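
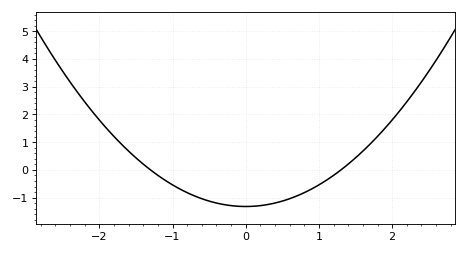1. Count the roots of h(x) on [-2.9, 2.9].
2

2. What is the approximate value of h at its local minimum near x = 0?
-1.3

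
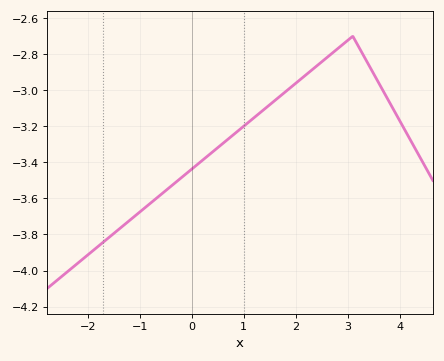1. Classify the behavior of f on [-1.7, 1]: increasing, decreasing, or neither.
increasing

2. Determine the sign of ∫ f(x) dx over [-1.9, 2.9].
negative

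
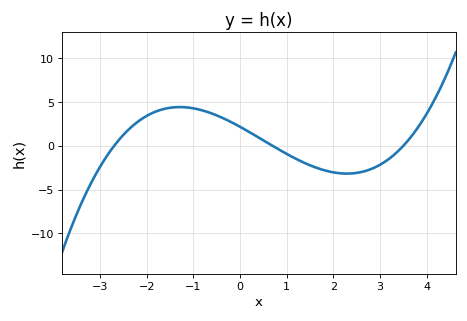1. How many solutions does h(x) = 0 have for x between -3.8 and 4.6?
3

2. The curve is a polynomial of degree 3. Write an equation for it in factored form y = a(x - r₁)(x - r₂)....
y = 0.33(x + 2.7)(x - 0.7)(x - 3.5)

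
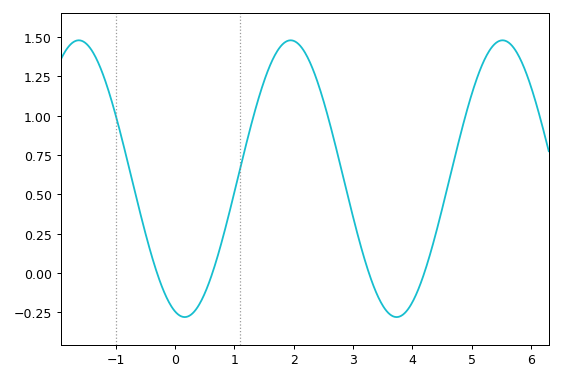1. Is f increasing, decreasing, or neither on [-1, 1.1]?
neither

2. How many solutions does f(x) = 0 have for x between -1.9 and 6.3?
4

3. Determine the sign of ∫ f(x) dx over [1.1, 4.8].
positive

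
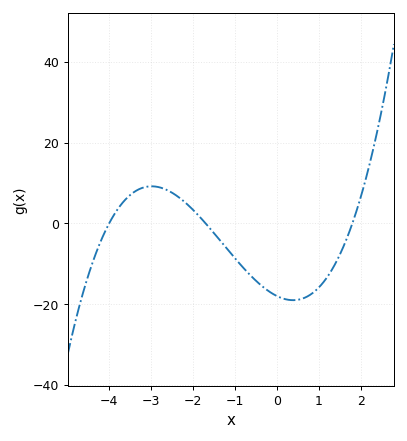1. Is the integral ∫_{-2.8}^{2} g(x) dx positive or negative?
negative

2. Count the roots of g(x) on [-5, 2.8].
3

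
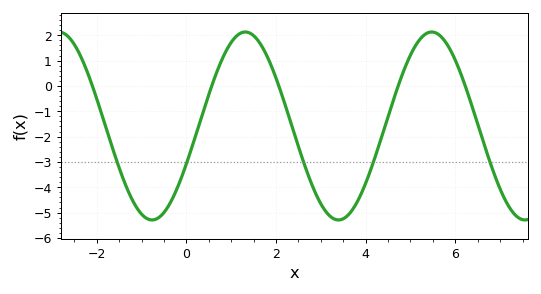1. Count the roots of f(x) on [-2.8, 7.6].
5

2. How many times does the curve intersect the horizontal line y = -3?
5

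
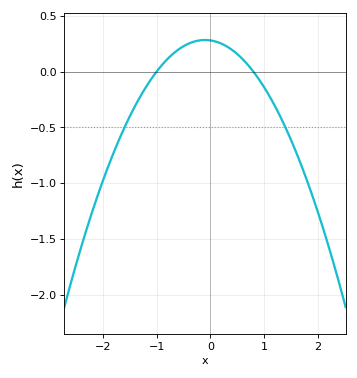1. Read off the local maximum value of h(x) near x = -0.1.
0.283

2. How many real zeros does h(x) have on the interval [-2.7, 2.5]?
2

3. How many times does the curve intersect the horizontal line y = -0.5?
2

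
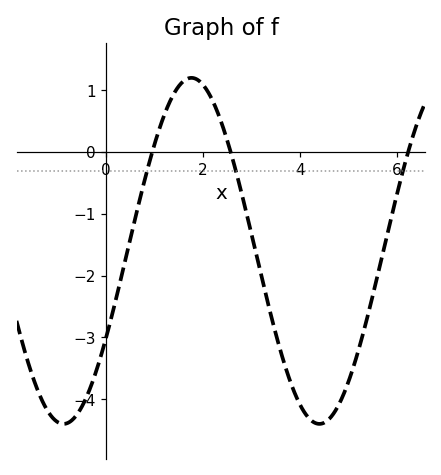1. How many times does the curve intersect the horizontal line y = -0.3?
3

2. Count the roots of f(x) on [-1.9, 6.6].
3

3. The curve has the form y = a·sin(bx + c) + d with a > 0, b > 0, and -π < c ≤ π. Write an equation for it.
y = 2.8sin(1.2x - 0.52) - 1.6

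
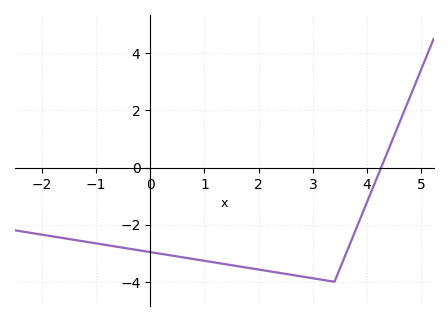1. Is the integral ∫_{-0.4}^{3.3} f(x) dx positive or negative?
negative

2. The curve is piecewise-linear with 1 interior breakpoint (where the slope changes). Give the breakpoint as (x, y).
(3.4, -4)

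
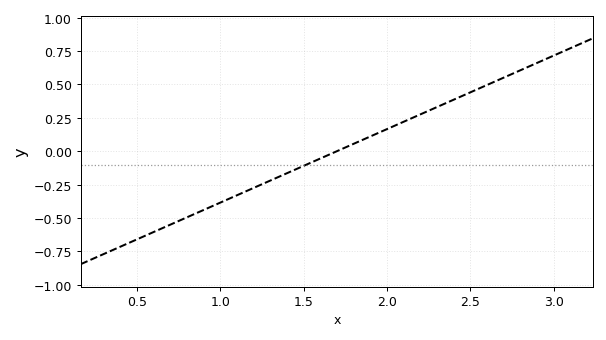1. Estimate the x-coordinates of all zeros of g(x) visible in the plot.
1.7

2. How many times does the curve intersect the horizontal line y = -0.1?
1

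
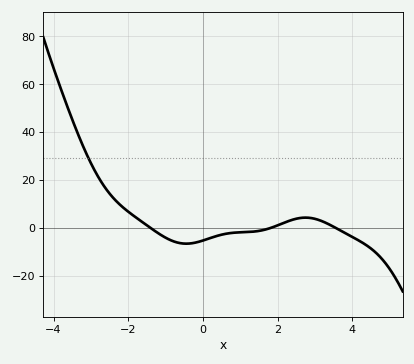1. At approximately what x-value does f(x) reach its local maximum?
2.8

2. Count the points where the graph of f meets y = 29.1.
1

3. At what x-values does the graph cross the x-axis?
-1.4, 1.8, 3.6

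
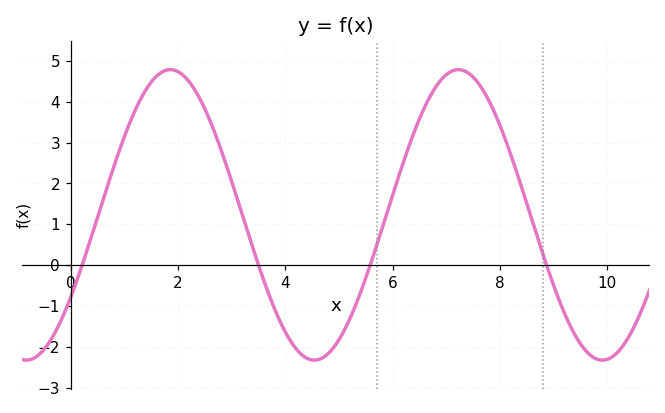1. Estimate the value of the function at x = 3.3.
0.806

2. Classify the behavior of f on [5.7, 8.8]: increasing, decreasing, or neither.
neither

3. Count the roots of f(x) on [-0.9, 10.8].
4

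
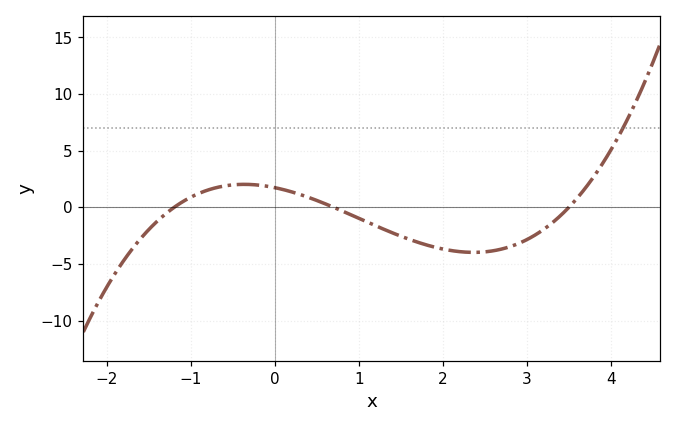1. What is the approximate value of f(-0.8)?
1.52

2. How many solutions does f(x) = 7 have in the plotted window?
1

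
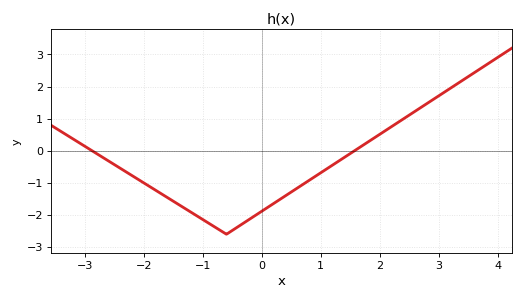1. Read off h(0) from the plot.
-1.9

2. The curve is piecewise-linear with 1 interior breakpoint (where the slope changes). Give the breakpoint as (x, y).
(-0.6, -2.6)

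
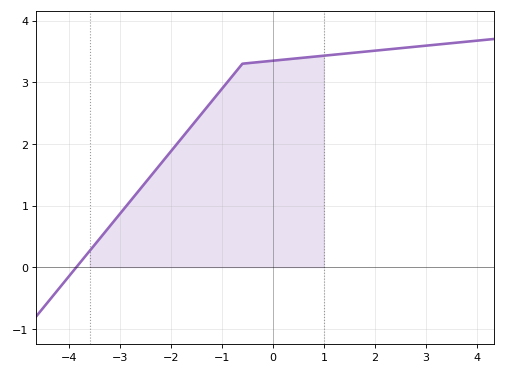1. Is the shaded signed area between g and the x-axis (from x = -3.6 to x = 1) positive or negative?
positive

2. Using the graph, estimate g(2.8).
3.6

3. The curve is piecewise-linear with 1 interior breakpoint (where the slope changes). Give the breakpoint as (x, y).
(-0.6, 3.3)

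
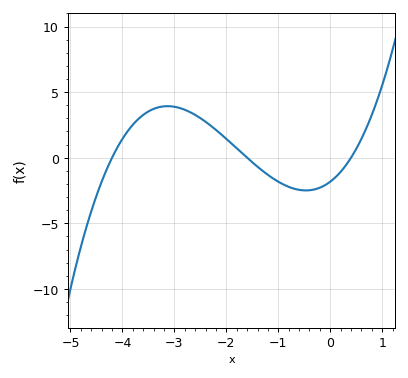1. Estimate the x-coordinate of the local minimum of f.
-0.468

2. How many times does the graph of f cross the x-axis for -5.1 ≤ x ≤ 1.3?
3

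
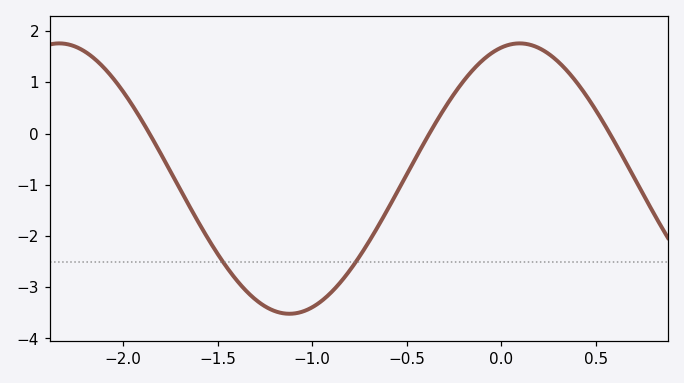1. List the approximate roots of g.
-1.85, -0.4, 0.55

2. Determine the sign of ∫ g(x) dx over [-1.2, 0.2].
negative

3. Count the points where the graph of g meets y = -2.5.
2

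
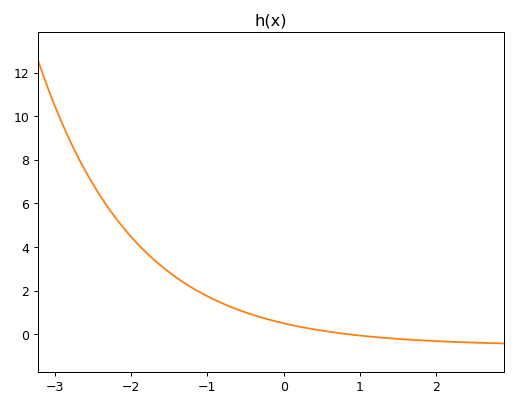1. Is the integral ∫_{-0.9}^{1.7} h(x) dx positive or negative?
positive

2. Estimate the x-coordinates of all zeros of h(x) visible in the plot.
0.9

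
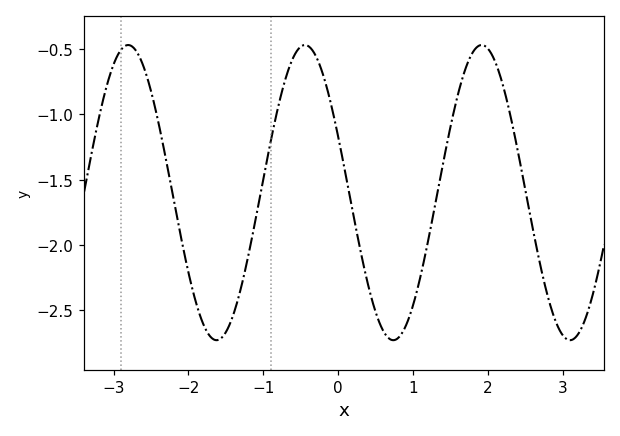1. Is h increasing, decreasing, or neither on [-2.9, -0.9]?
neither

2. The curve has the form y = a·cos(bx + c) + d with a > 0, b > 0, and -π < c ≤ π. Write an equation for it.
y = 1.13cos(2.66x + 1.18) - 1.6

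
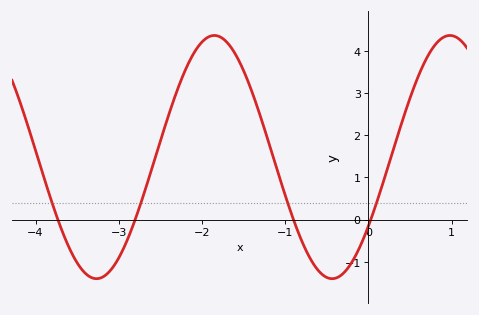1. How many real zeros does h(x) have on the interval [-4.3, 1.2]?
4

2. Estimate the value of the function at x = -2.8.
0.015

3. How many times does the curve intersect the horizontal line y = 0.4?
4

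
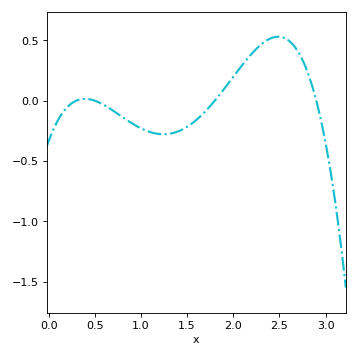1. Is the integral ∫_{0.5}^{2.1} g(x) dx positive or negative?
negative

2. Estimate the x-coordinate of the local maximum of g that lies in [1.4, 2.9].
2.49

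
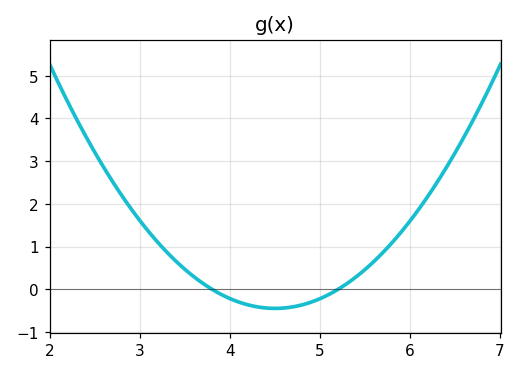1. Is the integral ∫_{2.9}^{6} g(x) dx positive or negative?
positive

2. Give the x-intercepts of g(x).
3.8, 5.2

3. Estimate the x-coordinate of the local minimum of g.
4.5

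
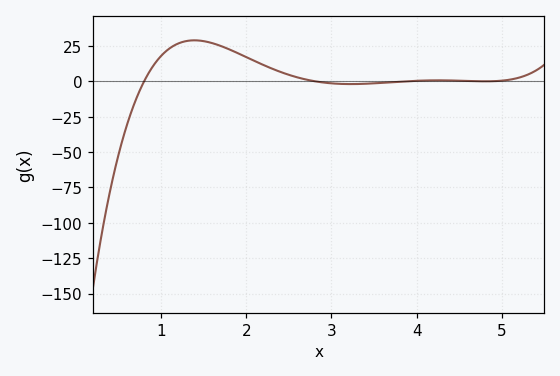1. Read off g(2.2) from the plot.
12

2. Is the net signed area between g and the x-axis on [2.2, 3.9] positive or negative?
positive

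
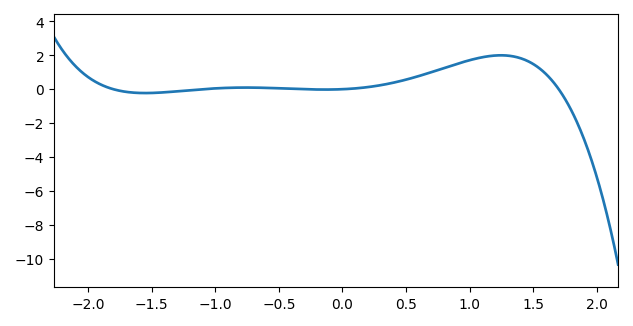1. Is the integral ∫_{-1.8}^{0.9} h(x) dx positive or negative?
positive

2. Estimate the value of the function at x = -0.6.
0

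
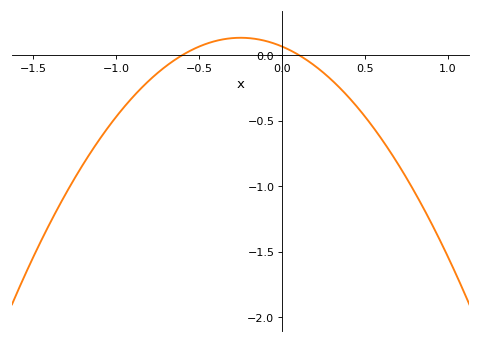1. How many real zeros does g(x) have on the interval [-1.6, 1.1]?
2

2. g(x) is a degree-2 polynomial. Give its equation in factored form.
y = -1.07(x + 0.6)(x - 0.1)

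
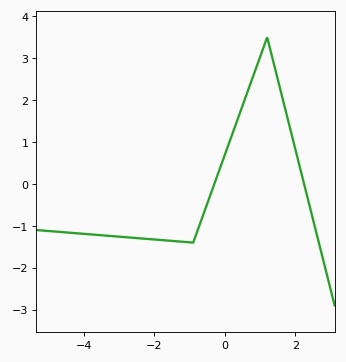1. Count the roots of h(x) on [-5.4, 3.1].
2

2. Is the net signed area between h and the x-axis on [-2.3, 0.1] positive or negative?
negative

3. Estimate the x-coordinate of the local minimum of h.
-1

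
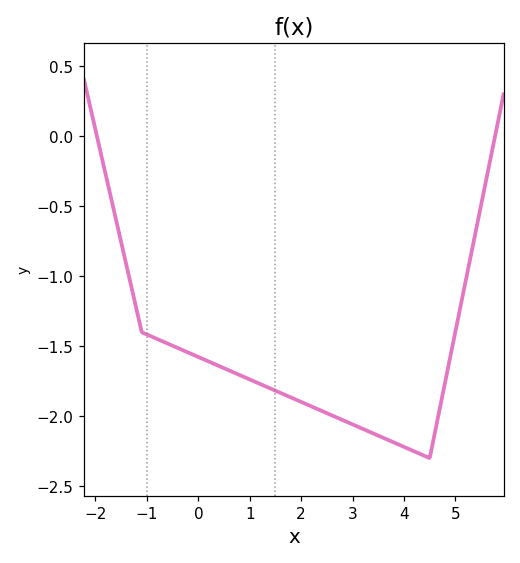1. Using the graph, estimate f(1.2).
-1.77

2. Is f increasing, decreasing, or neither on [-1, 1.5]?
decreasing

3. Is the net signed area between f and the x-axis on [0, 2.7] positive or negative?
negative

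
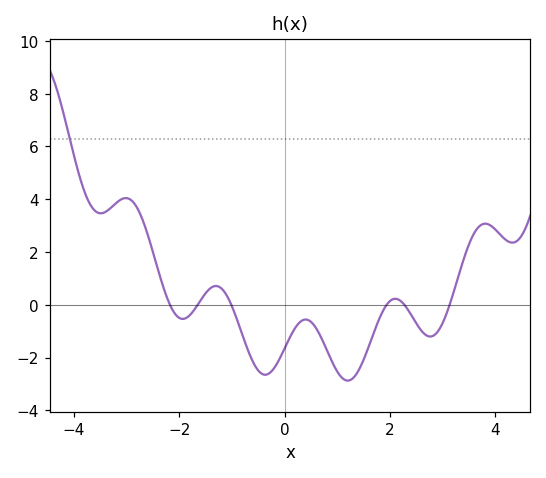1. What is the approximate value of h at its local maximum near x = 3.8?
3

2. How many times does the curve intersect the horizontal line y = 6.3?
1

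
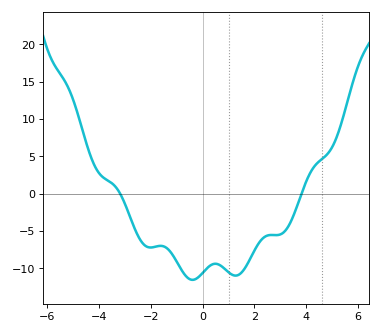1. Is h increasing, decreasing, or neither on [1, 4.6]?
neither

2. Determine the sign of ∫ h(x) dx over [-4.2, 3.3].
negative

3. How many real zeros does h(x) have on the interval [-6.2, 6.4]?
2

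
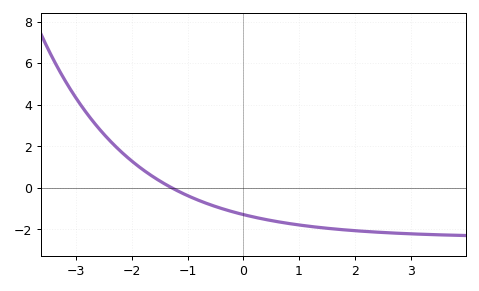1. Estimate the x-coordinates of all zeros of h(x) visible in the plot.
-1.2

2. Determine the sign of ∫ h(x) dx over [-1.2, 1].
negative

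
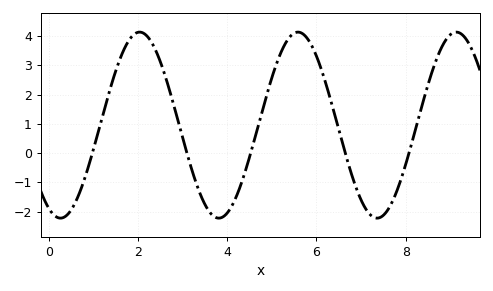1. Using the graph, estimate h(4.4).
-0.6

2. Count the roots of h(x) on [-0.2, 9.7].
5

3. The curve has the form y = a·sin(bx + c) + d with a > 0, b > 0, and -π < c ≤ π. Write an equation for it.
y = 3.18sin(1.8x - 2) + 0.96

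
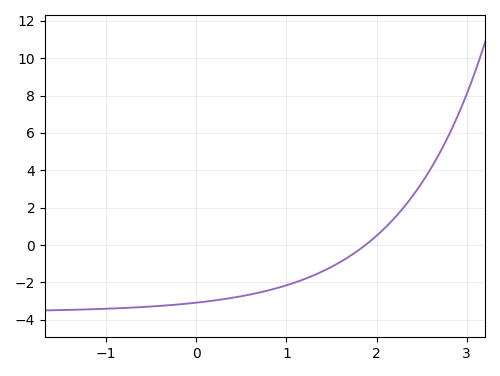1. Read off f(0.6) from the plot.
-2.65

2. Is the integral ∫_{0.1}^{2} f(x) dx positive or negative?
negative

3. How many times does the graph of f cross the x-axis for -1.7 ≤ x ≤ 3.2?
1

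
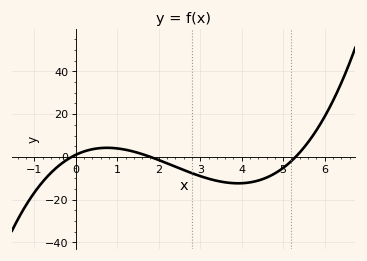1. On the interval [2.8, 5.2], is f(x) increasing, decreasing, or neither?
neither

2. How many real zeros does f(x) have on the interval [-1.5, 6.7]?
3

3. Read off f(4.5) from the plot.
-10.4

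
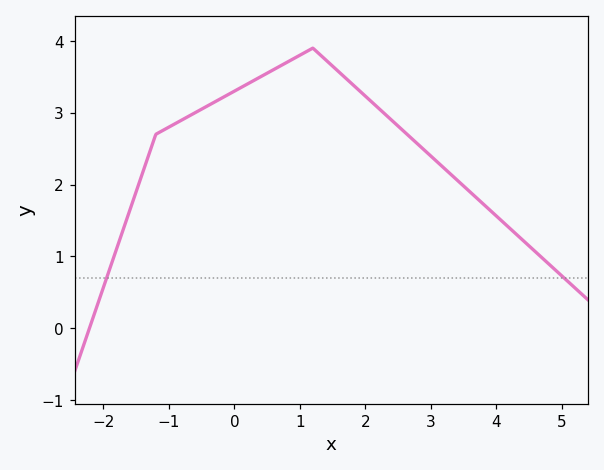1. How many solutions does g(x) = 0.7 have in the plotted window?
2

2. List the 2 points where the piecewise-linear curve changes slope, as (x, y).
(-1.2, 2.7); (1.2, 3.9)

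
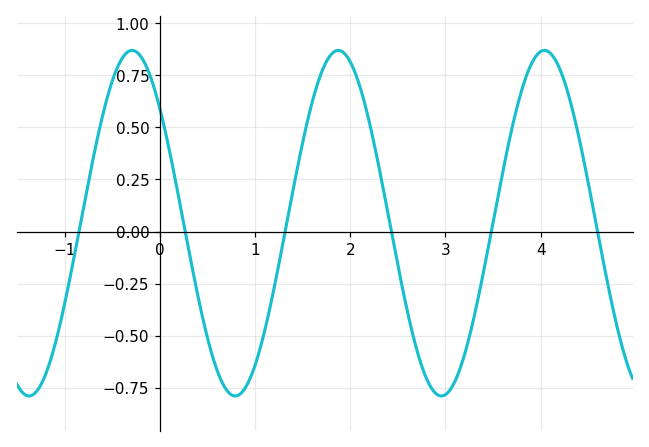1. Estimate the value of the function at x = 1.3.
-0.04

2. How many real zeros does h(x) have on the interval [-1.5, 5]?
6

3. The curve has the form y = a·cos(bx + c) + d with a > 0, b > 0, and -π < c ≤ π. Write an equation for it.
y = 0.83cos(2.9x + 0.85) + 0.04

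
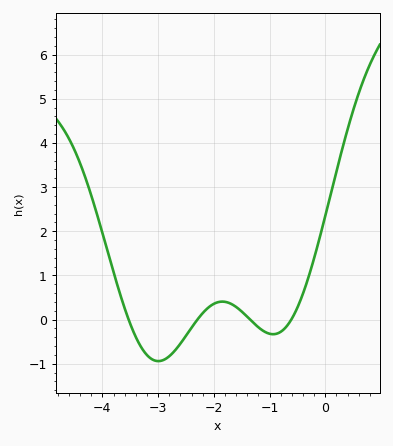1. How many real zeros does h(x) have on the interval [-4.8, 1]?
4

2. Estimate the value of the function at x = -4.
2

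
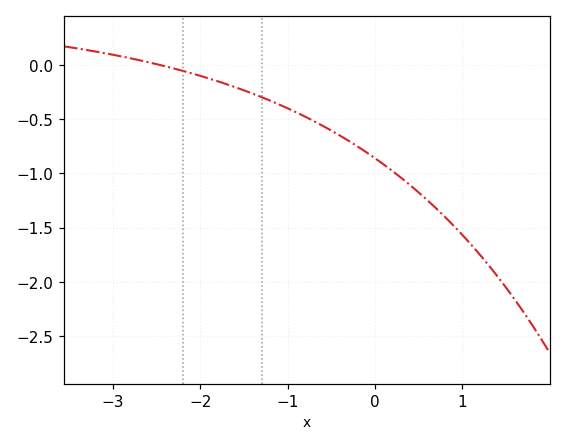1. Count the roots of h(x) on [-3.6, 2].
1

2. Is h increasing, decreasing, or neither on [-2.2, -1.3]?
decreasing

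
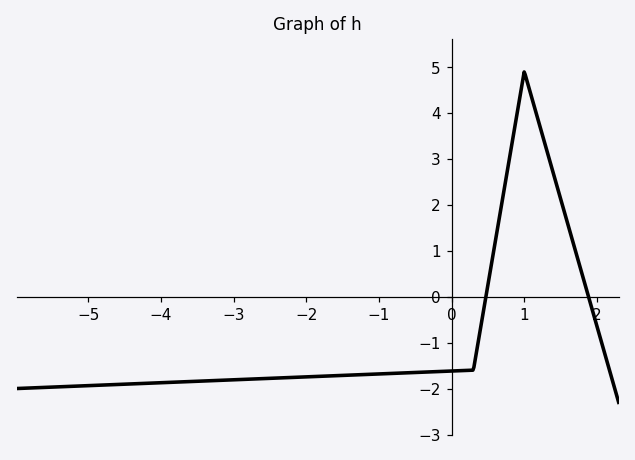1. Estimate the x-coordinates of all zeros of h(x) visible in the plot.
0.4, 1.8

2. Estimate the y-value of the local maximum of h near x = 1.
4.9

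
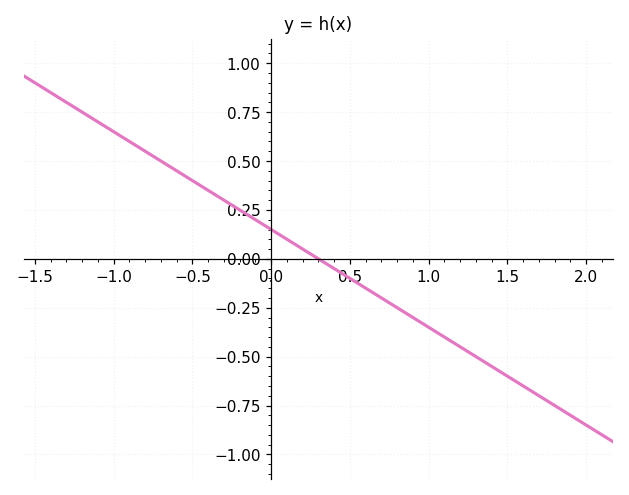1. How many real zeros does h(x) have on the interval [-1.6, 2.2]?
1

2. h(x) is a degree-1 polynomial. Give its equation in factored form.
y = -0.5(x - 0.3)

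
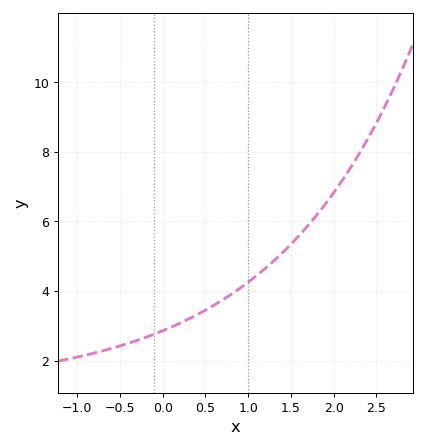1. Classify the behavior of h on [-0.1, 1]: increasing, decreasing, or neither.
increasing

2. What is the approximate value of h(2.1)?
7.2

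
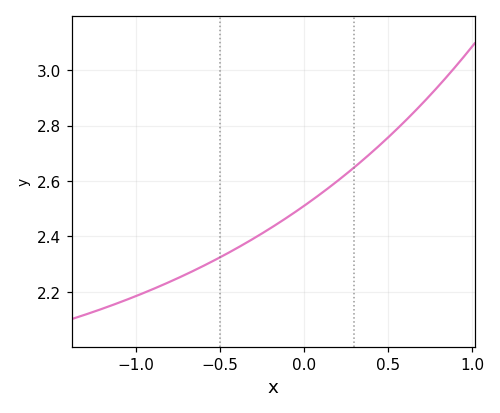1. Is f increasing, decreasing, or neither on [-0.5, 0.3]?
increasing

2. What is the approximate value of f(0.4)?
2.7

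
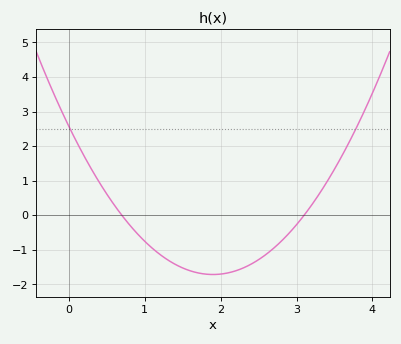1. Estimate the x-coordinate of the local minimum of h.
1.9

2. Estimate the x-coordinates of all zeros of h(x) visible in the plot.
0.7, 3.1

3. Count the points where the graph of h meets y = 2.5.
2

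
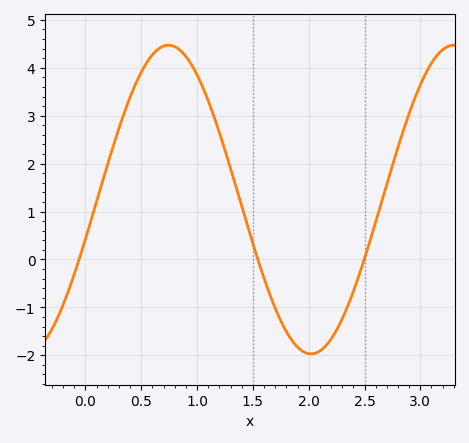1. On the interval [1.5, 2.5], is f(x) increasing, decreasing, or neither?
neither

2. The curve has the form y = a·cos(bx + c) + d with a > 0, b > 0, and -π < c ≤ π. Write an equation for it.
y = 3.22cos(2.5x - 1.8) + 1.25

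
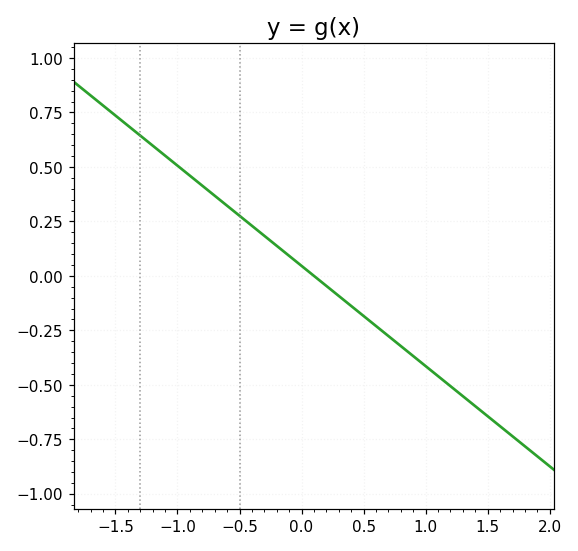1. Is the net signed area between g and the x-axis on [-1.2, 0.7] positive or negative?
positive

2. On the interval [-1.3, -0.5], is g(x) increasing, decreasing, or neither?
decreasing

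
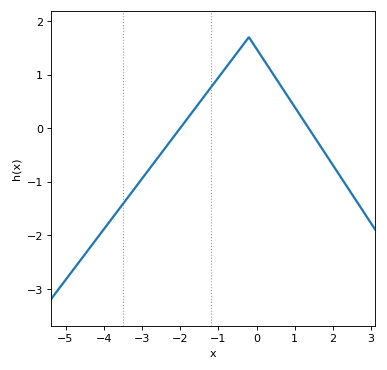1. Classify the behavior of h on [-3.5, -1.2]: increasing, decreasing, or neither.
increasing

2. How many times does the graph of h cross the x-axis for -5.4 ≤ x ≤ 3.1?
2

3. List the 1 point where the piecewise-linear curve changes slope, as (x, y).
(-0.2, 1.7)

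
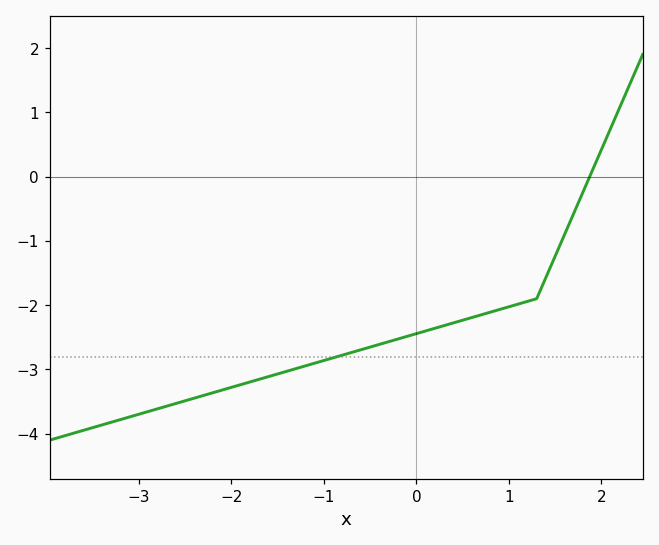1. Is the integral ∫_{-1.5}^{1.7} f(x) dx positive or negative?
negative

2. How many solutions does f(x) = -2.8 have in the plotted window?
1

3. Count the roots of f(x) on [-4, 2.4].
1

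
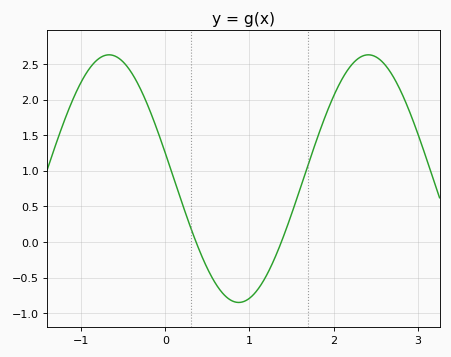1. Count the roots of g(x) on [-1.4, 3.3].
2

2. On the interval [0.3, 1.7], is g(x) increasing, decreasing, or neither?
neither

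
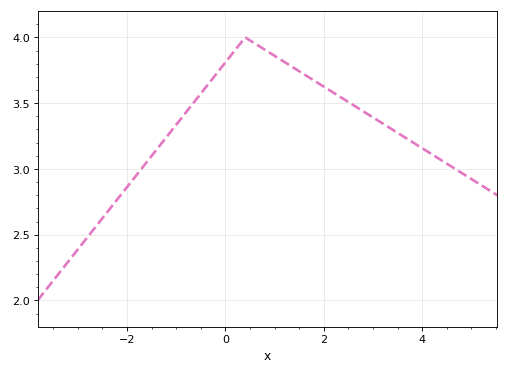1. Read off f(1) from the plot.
3.86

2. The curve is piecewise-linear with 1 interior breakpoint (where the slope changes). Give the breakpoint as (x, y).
(0.4, 4)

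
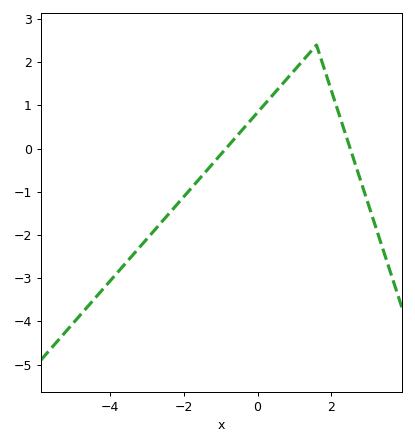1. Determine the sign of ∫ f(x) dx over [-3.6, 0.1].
negative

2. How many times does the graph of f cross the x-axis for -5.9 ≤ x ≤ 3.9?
2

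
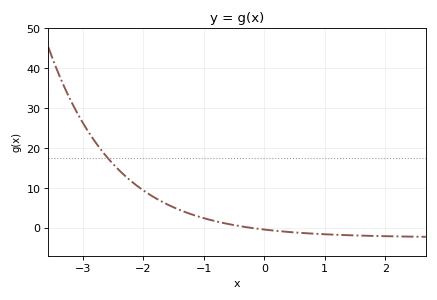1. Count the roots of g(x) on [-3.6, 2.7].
1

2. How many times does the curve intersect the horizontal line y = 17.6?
1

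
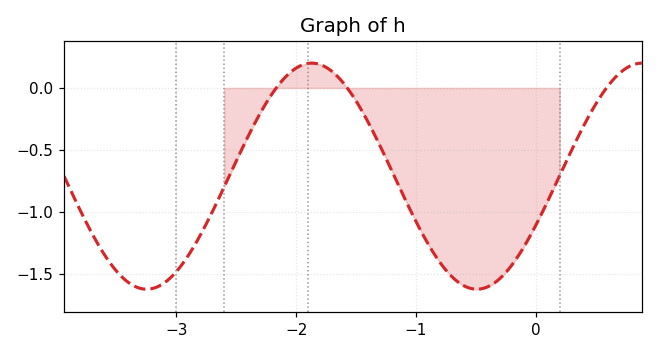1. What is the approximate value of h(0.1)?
-0.9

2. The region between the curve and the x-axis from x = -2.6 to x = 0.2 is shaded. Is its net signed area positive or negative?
negative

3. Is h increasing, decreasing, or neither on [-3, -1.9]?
increasing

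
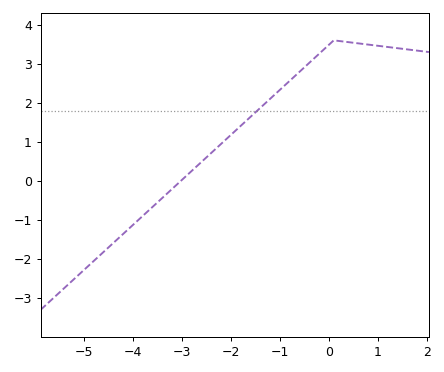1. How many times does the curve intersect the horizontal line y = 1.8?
1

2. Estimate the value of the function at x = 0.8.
3.49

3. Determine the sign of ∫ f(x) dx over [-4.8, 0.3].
positive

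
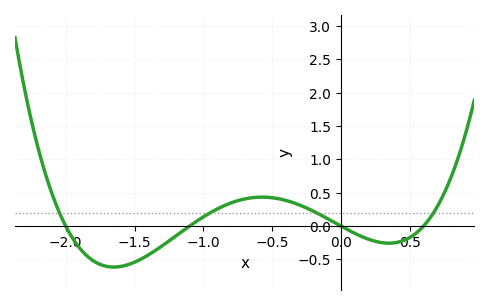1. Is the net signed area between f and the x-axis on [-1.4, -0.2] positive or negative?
positive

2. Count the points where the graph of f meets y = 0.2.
4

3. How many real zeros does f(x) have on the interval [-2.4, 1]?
4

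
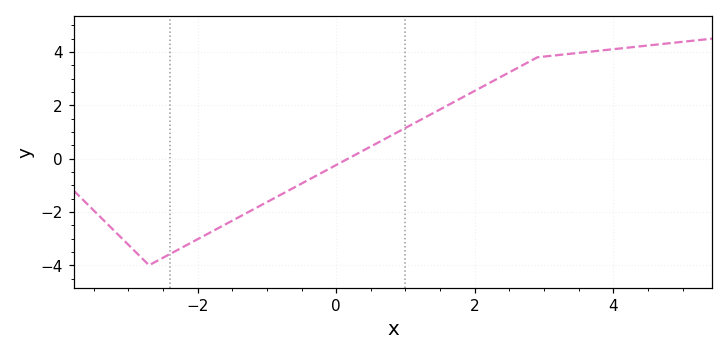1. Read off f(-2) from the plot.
-3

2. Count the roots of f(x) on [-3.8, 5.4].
1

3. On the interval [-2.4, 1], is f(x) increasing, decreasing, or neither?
increasing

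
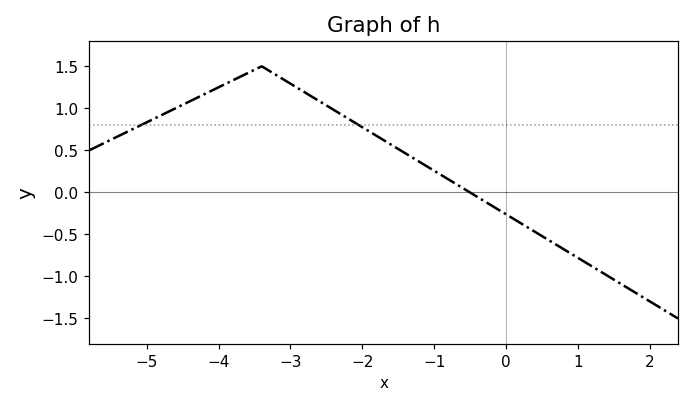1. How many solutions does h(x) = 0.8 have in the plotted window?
2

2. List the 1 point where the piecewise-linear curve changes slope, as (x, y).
(-3.4, 1.5)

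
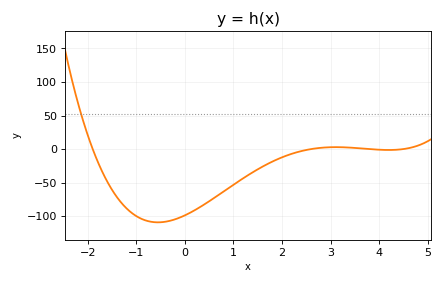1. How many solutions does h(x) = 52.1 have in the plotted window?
1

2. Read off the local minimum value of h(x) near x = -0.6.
-109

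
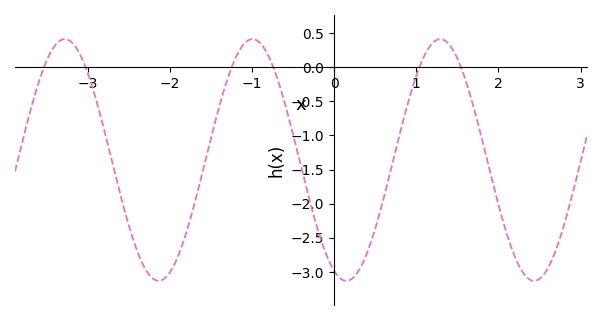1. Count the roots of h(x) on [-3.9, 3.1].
6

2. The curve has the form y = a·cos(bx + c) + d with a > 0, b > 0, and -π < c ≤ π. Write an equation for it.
y = 1.77cos(2.8x + 2.7) - 1.36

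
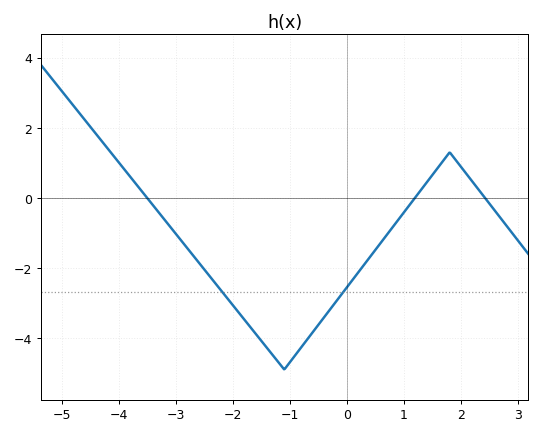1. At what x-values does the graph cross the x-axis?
-3.51, 1.19, 2.42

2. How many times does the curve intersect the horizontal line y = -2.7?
2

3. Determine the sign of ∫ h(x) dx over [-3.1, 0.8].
negative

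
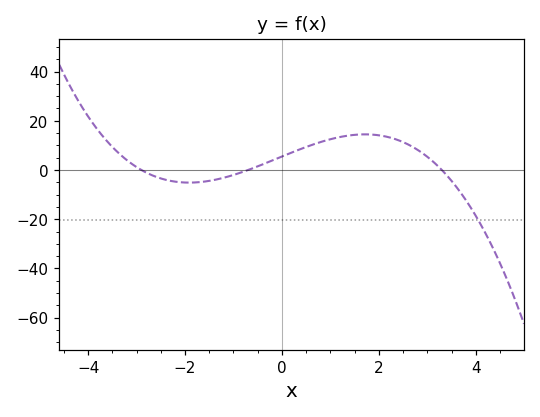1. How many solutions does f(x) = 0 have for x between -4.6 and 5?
3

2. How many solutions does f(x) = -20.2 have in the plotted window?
1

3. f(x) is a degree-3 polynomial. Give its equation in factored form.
y = -0.82(x + 2.9)(x + 0.7)(x - 3.3)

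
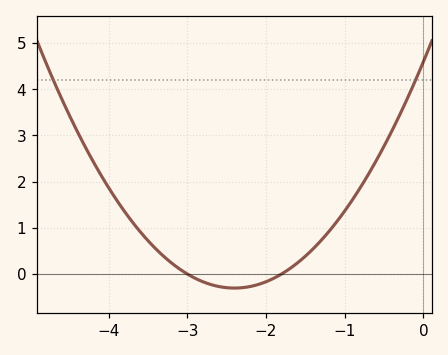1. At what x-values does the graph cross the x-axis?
-3, -1.8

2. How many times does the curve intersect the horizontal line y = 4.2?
2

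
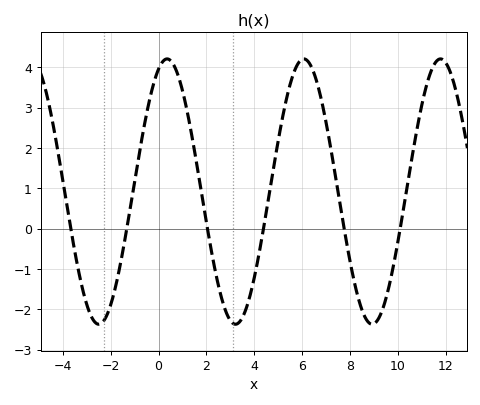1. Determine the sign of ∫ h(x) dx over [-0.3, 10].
positive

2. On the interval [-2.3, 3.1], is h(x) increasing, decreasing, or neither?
neither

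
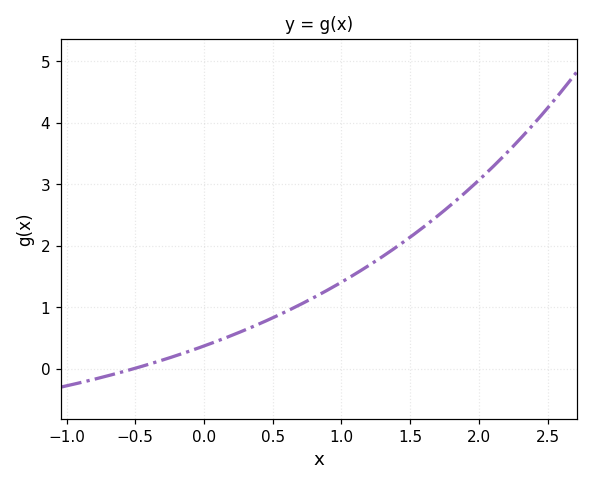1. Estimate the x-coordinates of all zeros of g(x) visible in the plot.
-0.5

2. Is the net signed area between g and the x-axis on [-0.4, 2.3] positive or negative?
positive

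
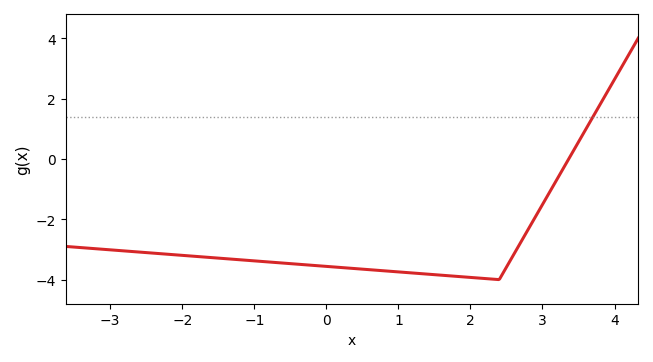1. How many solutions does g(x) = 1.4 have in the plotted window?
1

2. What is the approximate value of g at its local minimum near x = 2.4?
-4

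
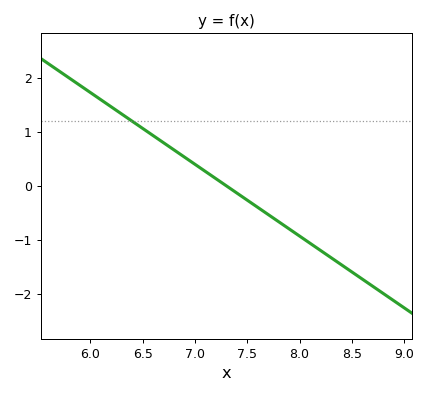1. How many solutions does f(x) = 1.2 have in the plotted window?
1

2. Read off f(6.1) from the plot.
1.6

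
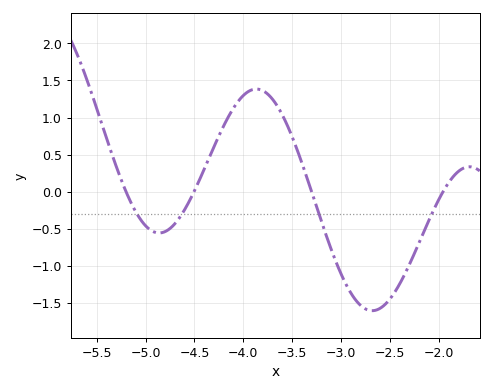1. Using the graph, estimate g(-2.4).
-1.25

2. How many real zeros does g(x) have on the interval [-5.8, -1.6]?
4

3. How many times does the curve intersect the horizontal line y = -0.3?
4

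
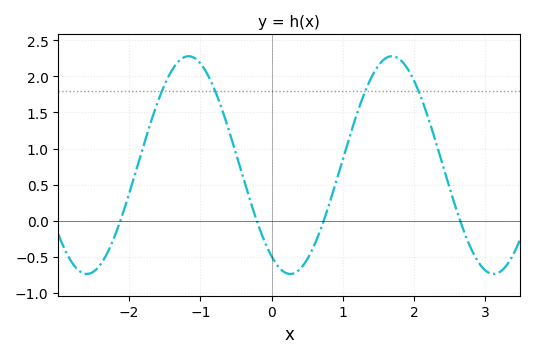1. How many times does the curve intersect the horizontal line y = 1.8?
4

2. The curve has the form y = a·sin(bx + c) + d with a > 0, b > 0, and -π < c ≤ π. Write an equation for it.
y = 1.51sin(2.2x - 2.1) + 0.77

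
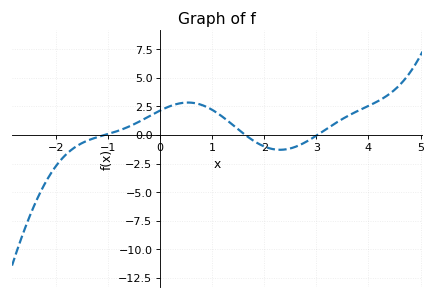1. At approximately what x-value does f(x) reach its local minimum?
2.4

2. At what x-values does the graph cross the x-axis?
-1, 1.6, 3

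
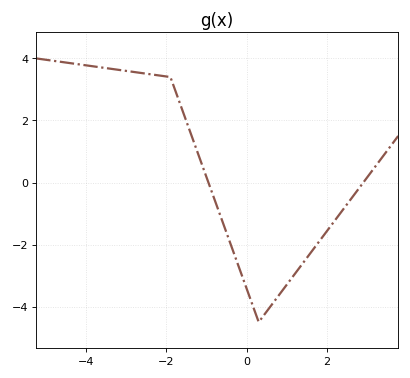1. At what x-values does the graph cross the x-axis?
-0.953, 2.91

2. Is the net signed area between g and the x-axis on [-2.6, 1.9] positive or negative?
negative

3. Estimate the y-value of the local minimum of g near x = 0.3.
-4.5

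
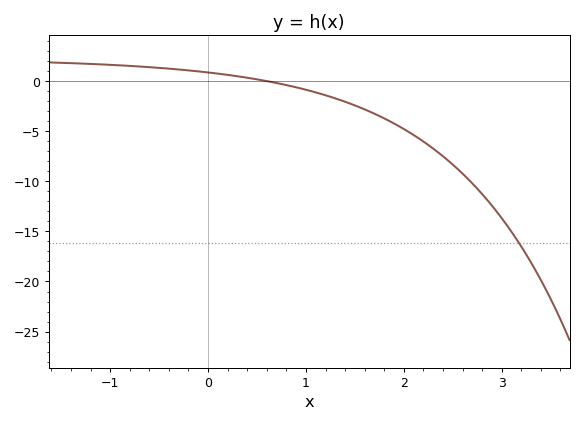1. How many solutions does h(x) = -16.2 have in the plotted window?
1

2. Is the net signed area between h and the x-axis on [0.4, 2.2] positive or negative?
negative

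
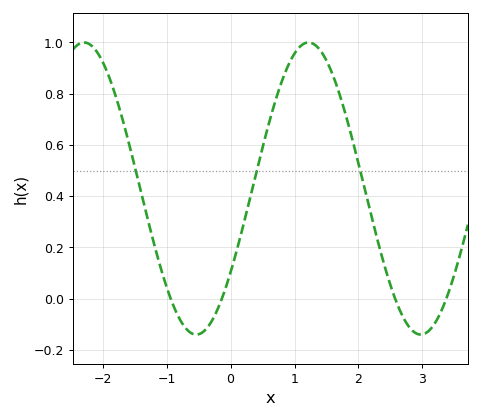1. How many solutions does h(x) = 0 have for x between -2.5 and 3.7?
4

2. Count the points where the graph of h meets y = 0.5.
3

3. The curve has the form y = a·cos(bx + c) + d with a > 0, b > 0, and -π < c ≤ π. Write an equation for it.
y = 0.57cos(1.8x - 2.2) + 0.43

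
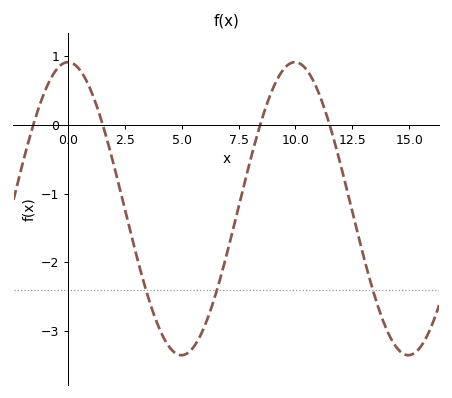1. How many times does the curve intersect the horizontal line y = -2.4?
3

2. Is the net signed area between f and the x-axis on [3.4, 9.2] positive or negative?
negative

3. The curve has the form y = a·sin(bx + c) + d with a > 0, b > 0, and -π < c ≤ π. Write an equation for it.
y = 2.13sin(0.63x + 1.57) - 1.22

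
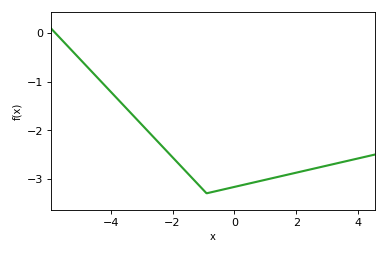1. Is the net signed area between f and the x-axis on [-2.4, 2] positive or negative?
negative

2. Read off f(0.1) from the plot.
-3.15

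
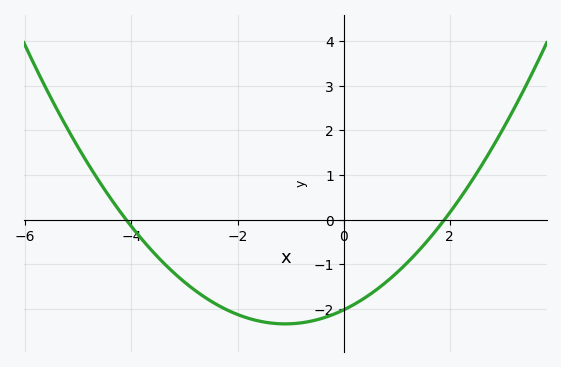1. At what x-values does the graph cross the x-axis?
-4.1, 1.9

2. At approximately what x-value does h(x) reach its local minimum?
-1.1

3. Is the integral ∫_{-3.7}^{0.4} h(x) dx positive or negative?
negative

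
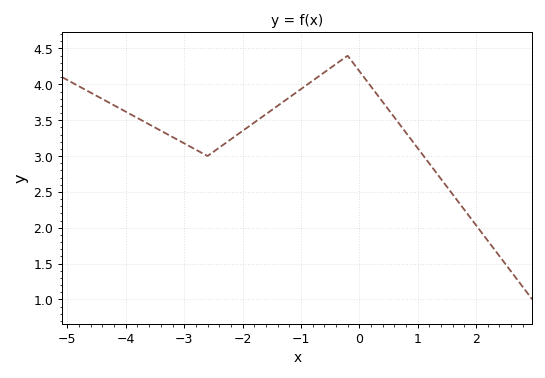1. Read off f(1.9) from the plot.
2.14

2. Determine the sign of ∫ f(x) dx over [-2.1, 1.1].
positive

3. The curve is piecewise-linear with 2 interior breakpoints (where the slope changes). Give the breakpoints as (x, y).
(-2.6, 3); (-0.2, 4.4)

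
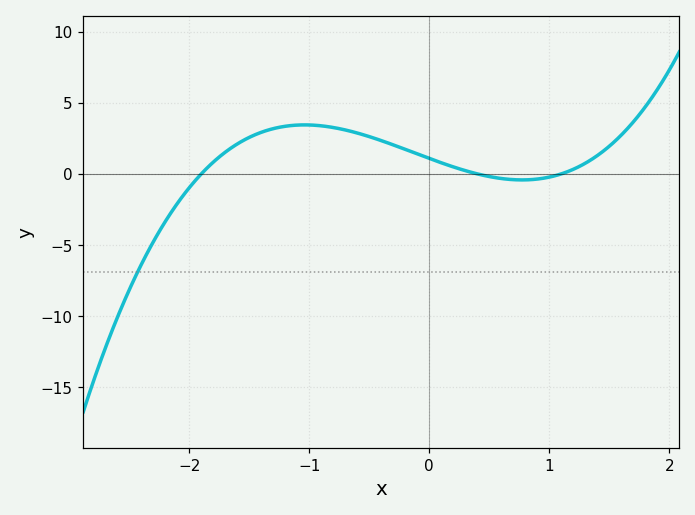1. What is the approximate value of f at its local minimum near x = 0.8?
-0.424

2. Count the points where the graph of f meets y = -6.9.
1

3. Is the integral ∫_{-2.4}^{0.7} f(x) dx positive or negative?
positive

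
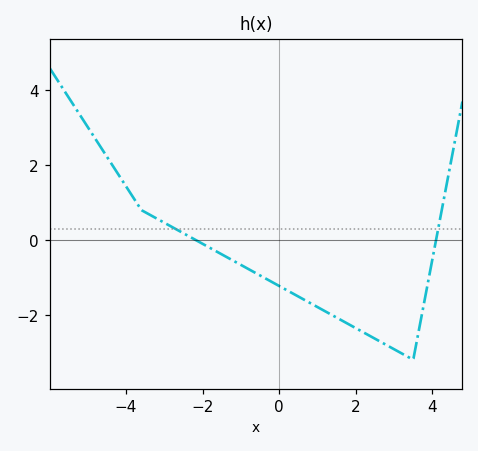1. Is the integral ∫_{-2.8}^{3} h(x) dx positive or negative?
negative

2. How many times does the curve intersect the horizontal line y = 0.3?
2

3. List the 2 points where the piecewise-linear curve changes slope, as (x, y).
(-3.6, 0.8); (3.5, -3.2)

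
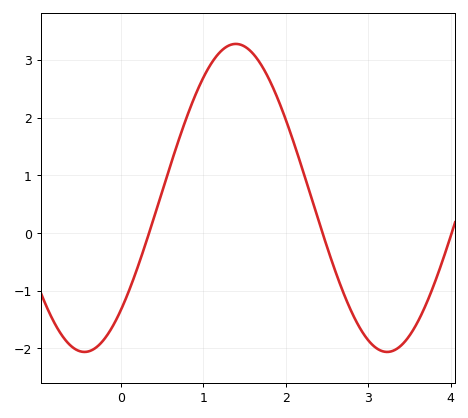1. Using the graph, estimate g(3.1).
-2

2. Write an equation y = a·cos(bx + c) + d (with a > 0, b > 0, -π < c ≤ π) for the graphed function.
y = 2.67cos(1.7x - 2.4) + 0.61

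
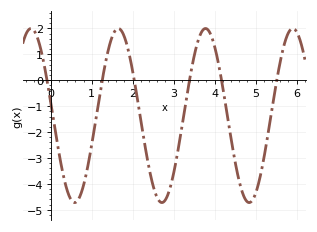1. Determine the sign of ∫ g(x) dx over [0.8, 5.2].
negative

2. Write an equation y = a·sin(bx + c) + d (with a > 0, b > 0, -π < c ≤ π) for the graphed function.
y = 3.36sin(2.95x + 2.99) - 1.36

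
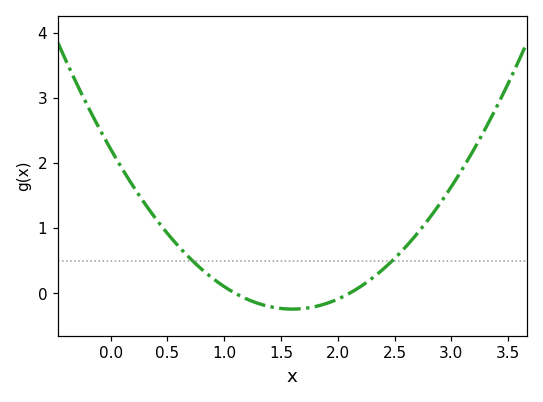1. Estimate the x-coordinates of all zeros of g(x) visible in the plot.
1.1, 2.1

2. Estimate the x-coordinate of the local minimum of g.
1.6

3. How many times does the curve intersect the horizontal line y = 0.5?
2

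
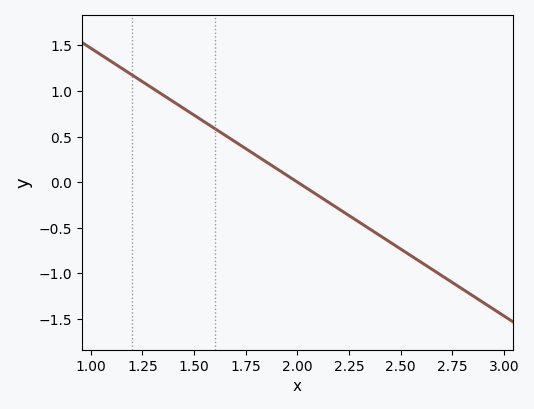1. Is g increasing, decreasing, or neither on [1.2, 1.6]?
decreasing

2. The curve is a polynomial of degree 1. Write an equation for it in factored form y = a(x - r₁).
y = -1.47(x - 2)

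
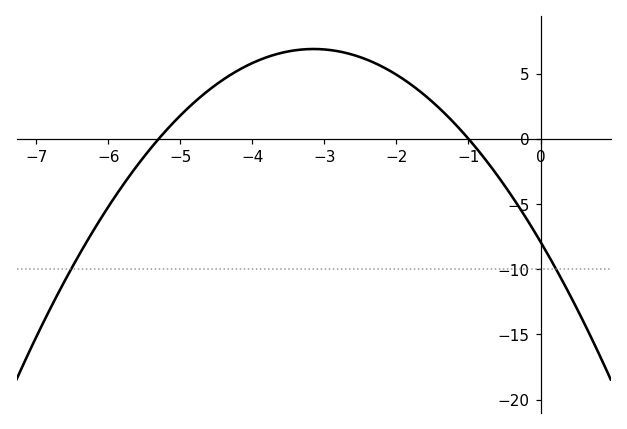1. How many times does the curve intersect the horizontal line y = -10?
2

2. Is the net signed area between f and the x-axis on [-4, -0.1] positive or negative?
positive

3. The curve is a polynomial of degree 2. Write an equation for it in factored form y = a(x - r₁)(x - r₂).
y = -1.49(x + 5.3)(x + 1)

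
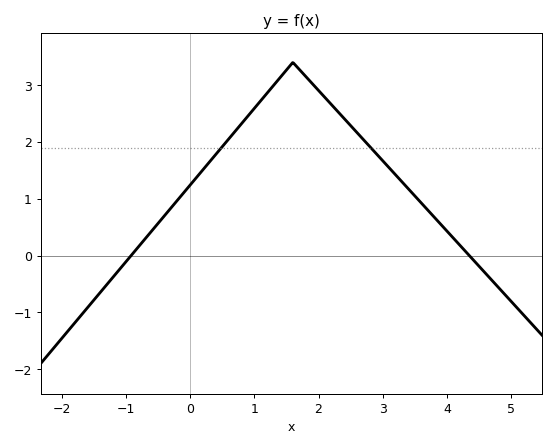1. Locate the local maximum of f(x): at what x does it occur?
1.6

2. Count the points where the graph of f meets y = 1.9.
2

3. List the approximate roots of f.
-0.922, 4.35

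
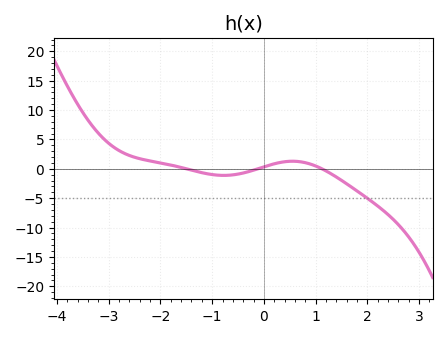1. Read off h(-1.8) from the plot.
0.651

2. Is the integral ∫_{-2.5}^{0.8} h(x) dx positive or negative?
positive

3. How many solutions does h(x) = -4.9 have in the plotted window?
1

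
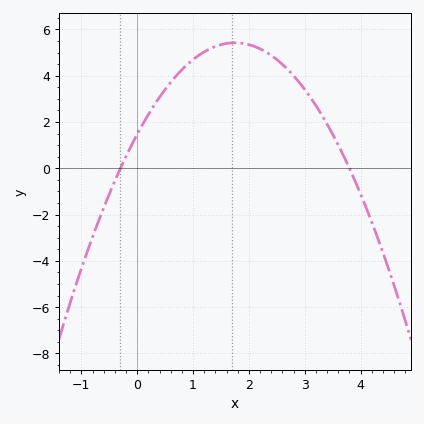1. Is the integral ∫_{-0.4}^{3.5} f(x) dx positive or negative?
positive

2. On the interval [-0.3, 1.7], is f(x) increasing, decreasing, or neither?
increasing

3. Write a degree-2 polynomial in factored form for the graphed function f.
y = -1.29(x + 0.3)(x - 3.8)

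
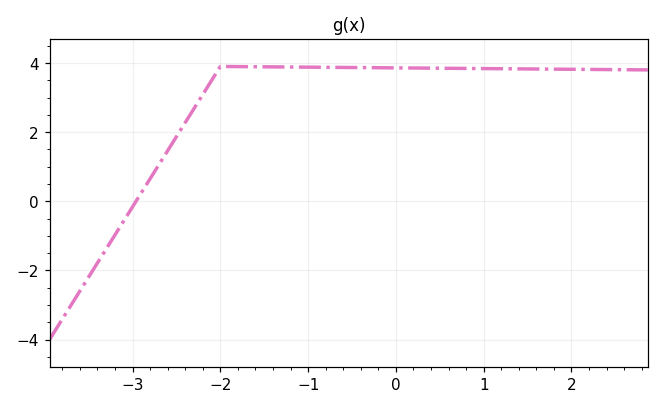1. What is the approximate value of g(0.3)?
3.8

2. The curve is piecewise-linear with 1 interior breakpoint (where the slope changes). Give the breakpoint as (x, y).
(-2, 3.9)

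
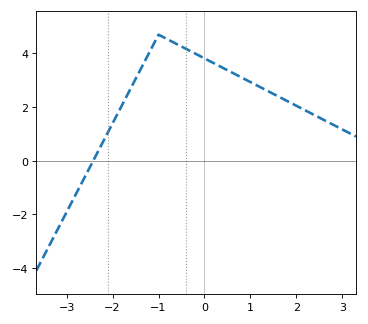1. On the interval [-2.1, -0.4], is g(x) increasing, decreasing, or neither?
neither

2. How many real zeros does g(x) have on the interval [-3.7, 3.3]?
1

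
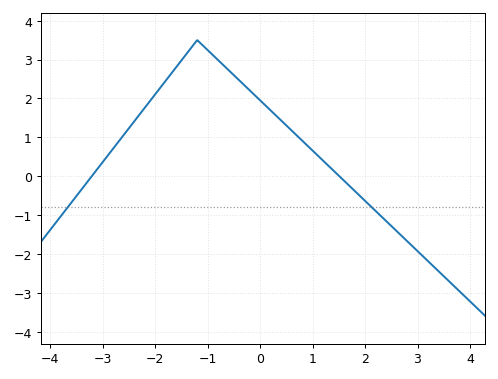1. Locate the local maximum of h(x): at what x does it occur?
-1.2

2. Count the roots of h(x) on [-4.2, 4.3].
2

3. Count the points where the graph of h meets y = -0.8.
2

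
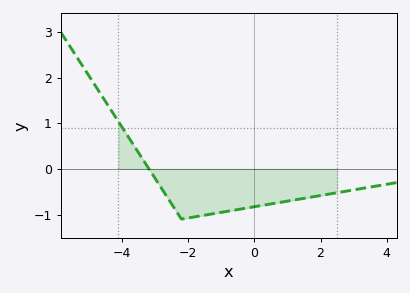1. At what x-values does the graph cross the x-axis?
-3.18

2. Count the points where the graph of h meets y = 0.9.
1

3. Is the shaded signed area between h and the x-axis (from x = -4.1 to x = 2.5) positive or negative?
negative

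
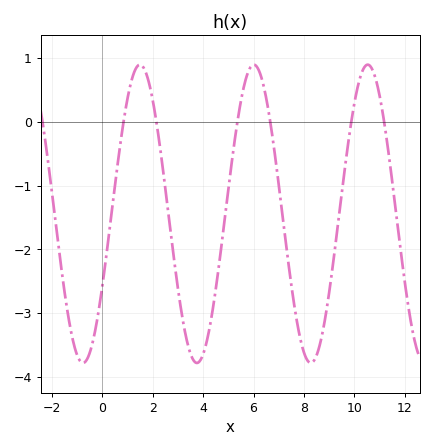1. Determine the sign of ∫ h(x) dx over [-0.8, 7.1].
negative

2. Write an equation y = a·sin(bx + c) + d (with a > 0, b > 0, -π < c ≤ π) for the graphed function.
y = 2.34sin(1.4x - 0.5) - 1.44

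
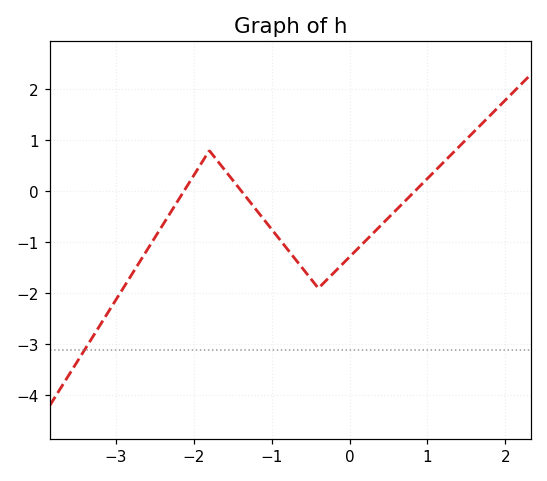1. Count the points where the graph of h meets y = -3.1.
1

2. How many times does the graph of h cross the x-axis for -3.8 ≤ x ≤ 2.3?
3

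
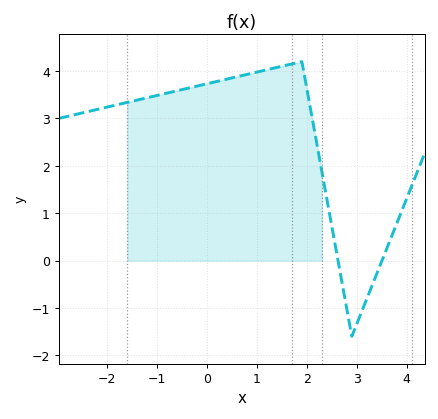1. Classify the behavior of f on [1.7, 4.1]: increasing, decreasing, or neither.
neither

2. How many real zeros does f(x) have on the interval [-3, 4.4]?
2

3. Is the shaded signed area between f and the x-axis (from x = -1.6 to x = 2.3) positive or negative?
positive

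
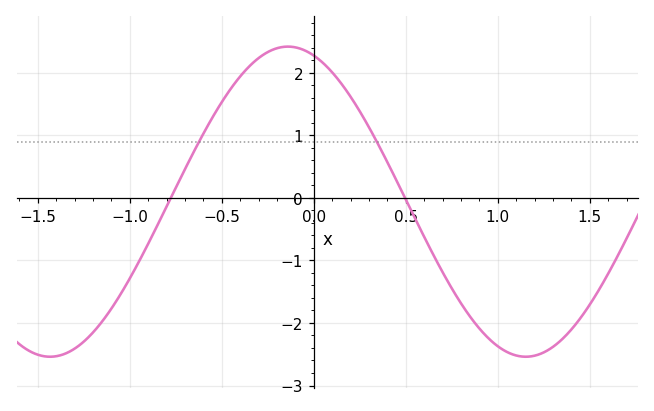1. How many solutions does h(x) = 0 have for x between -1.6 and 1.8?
2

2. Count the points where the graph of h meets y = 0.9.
2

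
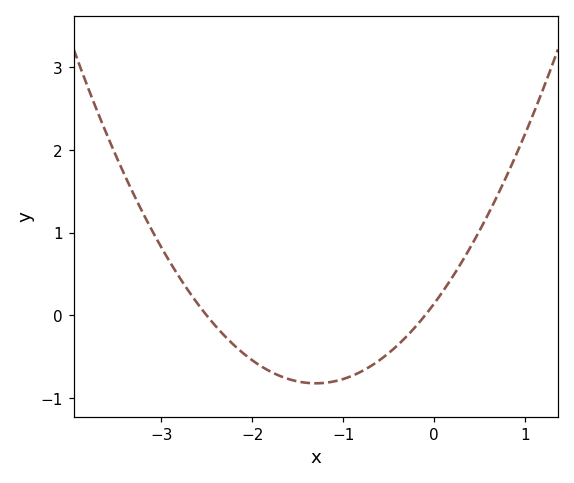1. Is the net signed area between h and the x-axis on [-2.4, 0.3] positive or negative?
negative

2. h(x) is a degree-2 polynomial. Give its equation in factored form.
y = 0.57(x + 2.5)(x + 0.1)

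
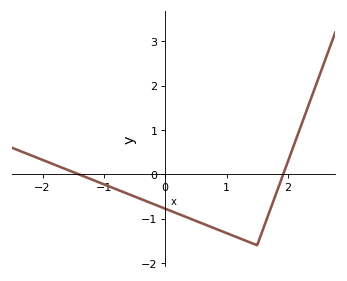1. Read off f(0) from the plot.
-0.8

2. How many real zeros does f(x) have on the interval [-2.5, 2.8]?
2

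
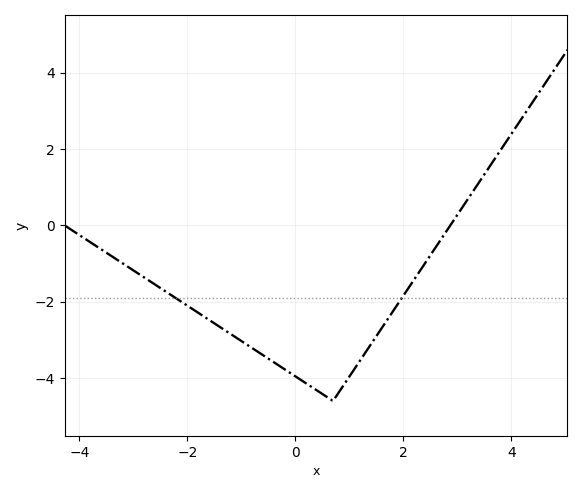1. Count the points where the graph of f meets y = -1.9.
2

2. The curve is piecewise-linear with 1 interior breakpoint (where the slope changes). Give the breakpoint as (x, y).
(0.7, -4.6)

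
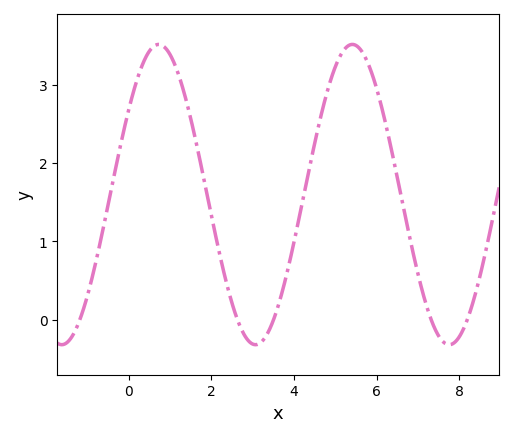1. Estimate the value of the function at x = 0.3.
3.2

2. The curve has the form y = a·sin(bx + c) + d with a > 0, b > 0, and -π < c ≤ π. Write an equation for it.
y = 1.92sin(1.3x + 0.6) + 1.6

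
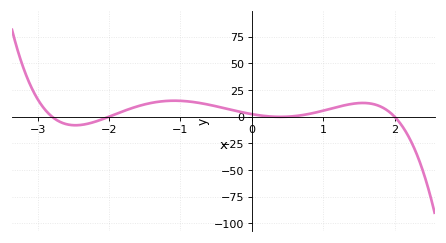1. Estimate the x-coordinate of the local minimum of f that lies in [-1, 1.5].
0.4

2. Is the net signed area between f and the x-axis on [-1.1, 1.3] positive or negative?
positive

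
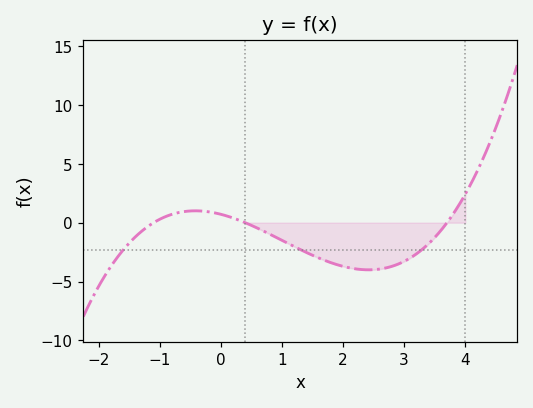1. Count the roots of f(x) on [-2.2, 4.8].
3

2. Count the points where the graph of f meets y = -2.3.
3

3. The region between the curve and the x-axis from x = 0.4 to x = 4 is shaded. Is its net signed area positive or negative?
negative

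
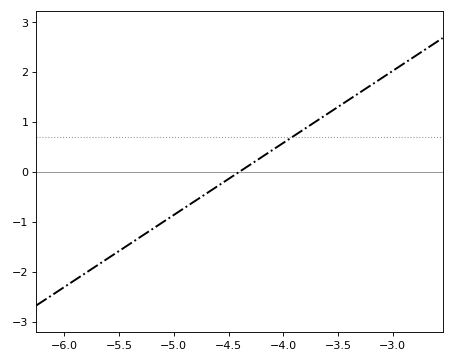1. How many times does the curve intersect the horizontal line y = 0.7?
1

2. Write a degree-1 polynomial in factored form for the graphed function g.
y = 1.44(x + 4.4)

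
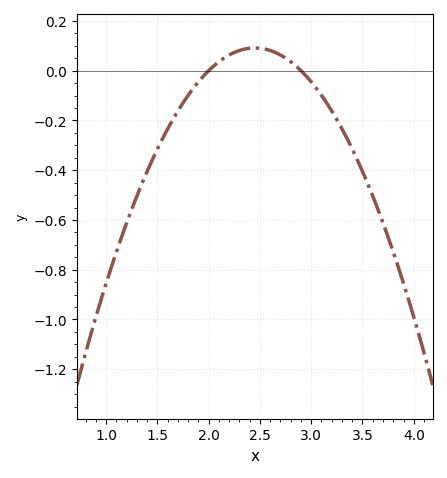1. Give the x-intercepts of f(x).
2, 2.9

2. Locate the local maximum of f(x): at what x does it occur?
2.45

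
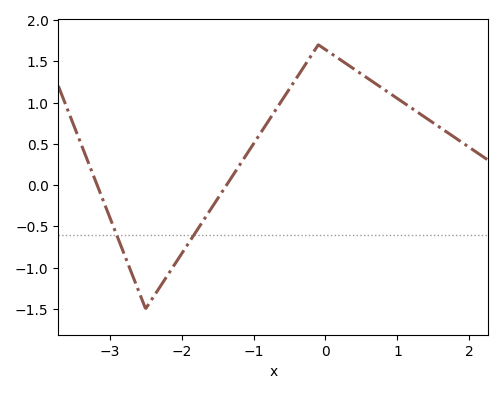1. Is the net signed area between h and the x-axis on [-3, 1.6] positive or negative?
positive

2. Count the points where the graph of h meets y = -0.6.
2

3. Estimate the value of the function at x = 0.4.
1.4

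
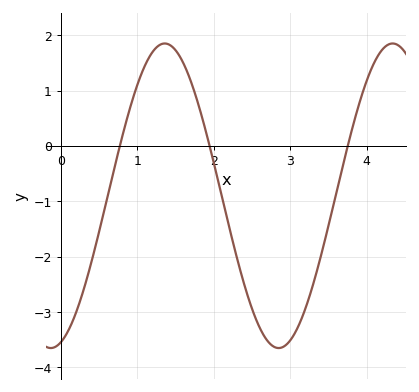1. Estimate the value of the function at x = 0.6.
-0.991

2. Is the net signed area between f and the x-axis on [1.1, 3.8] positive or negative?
negative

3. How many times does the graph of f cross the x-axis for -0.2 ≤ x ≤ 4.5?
3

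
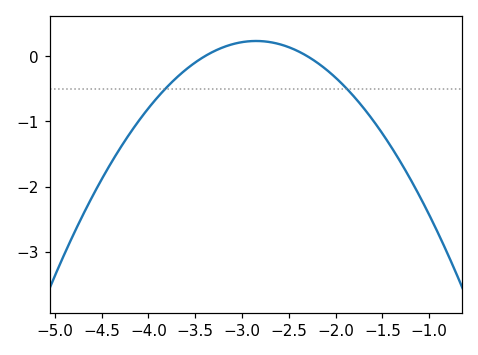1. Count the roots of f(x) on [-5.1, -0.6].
2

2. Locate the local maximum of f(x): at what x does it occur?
-2.8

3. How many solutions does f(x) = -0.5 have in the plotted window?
2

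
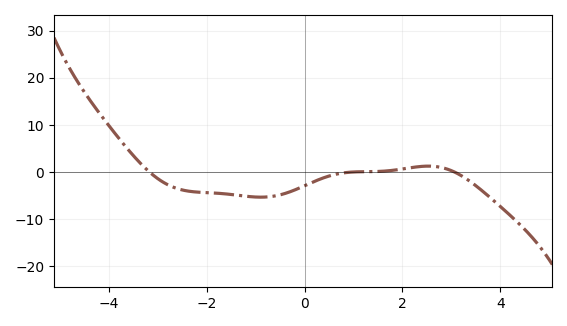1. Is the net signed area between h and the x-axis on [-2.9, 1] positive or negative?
negative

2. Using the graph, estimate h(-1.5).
-4.72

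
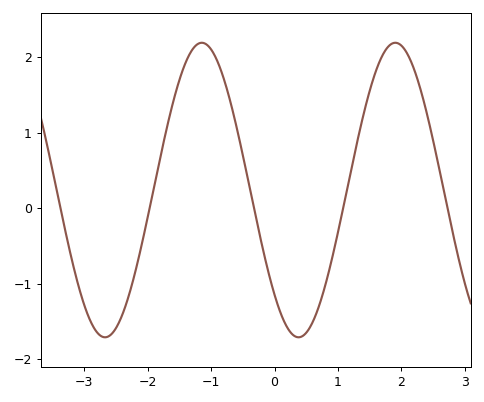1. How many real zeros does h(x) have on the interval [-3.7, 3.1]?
5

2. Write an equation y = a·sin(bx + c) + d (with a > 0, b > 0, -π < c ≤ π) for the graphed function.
y = 1.95sin(2.06x - 2.35) + 0.24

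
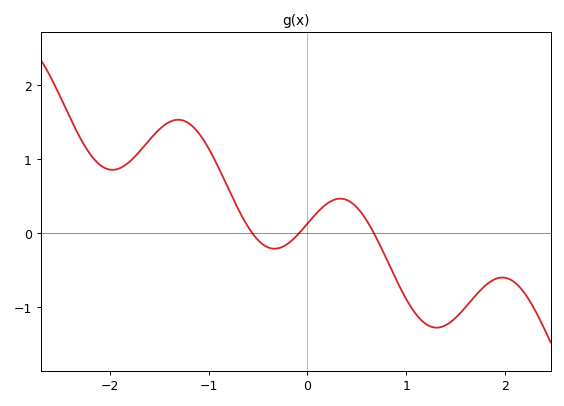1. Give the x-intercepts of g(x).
-0.556, -0.085, 0.674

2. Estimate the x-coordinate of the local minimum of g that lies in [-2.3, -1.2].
-1.97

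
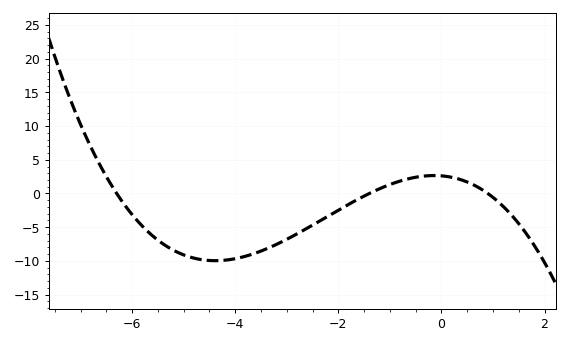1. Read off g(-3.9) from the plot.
-9.5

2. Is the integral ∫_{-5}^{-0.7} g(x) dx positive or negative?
negative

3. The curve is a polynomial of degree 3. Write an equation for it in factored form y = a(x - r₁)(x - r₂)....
y = -0.33(x + 6.3)(x + 1.4)(x - 0.9)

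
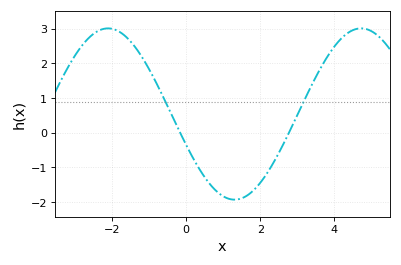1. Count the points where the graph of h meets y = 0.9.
2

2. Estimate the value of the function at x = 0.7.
-1.6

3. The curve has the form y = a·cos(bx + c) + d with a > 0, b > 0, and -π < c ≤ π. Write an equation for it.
y = 2.47cos(0.92x + 1.9) + 0.54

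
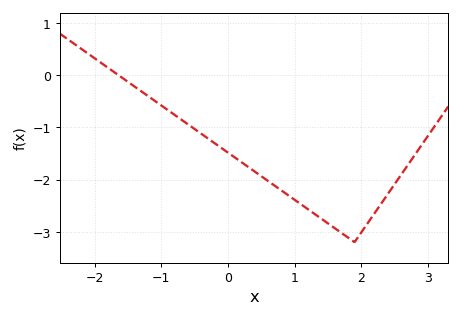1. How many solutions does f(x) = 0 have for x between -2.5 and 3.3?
1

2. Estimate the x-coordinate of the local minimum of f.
1.9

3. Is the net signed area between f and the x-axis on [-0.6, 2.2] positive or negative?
negative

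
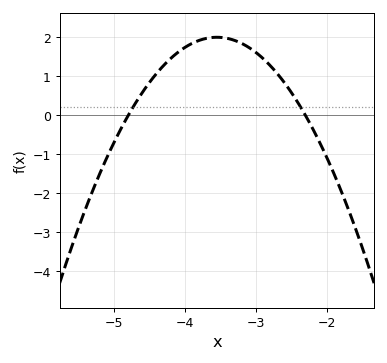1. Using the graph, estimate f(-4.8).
0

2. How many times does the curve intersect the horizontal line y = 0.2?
2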